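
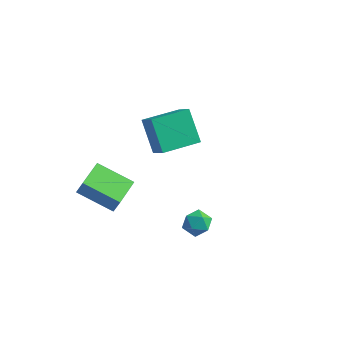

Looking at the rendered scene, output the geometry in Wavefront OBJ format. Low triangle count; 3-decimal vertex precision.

v -3.494 -3.101 1.495
v -3.134 -3.083 2.353
v -3.657 -1.48 1.528
v -3.298 -1.461 2.386
v -1.642 -2.899 0.714
v -1.283 -2.88 1.572
v -1.806 -1.277 0.747
v -1.446 -1.259 1.605
v -2.425 2.365 0.238
v -3.48 3.145 1.734
v -1.251 4.044 0.19
v -2.305 4.824 1.687
v -1.575 1.796 1.133
v -2.629 2.576 2.63
v -0.4 3.475 1.086
v -1.455 4.255 2.582
v 2.063 -1.49 1.391
v 2.757 -1.511 1.064
v 1.723 -2.489 0.736
v 2.417 -2.51 0.409
v 2.338 -2.677 1.154
v 2.548 -2.06 1.559
v 1.932 -1.94 0.241
v 2.142 -1.323 0.646
v 2.676 -1.789 0.354
v 2.927 -2.245 0.917
v 1.553 -1.755 0.883
v 1.804 -2.211 1.446
f 2 4 1
f 5 2 1
f 1 4 3
f 3 5 1
f 2 8 4
f 6 2 5
f 6 8 2
f 4 8 3
f 7 5 3
f 3 8 7
f 7 6 5
f 8 6 7
f 10 12 9
f 13 10 9
f 9 12 11
f 11 13 9
f 10 16 12
f 14 10 13
f 14 16 10
f 12 16 11
f 15 13 11
f 11 16 15
f 15 14 13
f 16 14 15
f 17 28 22
f 17 22 18
f 17 18 24
f 17 24 27
f 17 27 28
f 18 22 26
f 22 28 21
f 28 27 19
f 27 24 23
f 24 18 25
f 20 26 21
f 20 21 19
f 20 19 23
f 20 23 25
f 20 25 26
f 21 26 22
f 19 21 28
f 23 19 27
f 25 23 24
f 26 25 18



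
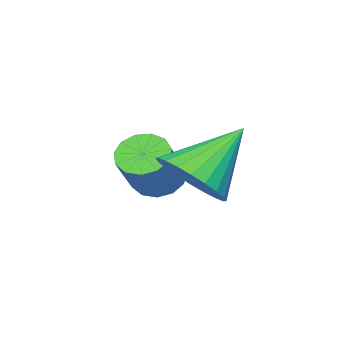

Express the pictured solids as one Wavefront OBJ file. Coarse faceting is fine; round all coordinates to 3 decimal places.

v -1.783 1.257 2.882
v -1.376 0.813 3.454
v -2.877 1.663 3.978
v -1.235 1.103 3.487
v -1.178 1.416 3.428
v -1.213 1.705 3.285
v -1.335 1.926 3.082
v -1.525 2.045 2.848
v -1.754 2.044 2.62
v -1.988 1.923 2.431
v -2.191 1.7 2.311
v -2.331 1.411 2.278
v -2.389 1.097 2.337
v -2.354 0.808 2.479
v -2.232 0.588 2.683
v -2.042 0.469 2.917
v -1.813 0.47 3.145
v -1.579 0.591 3.334
v -3.139 -0.593 2.091
v -2.791 -0.338 1.703
v -1.954 -0.052 2.641
v -2.301 -0.307 3.029
v -2.993 -0.106 1.812
v -2.155 0.18 2.751
v -3.242 -0.028 2.01
v -2.404 0.258 2.948
v -3.457 -0.13 2.234
v -2.619 0.156 3.172
v -3.572 -0.378 2.412
v -2.734 -0.092 3.35
v -3.549 -0.695 2.488
v -2.711 -0.409 3.426
v -3.396 -0.98 2.438
v -2.558 -0.694 3.377
v -3.161 -1.141 2.278
v -2.323 -0.856 3.216
v -2.92 -1.129 2.058
v -2.082 -0.843 2.997
v -2.748 -0.946 1.849
v -1.91 -0.66 2.787
v -2.7 -0.651 1.717
v -1.862 -0.365 2.655
f 2 1 4
f 2 4 3
f 4 1 5
f 4 5 3
f 5 1 6
f 5 6 3
f 6 1 7
f 6 7 3
f 7 1 8
f 7 8 3
f 8 1 9
f 8 9 3
f 9 1 10
f 9 10 3
f 10 1 11
f 10 11 3
f 11 1 12
f 11 12 3
f 12 1 13
f 12 13 3
f 13 1 14
f 13 14 3
f 14 1 15
f 14 15 3
f 15 1 16
f 15 16 3
f 16 1 17
f 16 17 3
f 17 1 18
f 17 18 3
f 18 1 2
f 18 2 3
f 20 19 23
f 20 23 21
f 21 23 24
f 21 24 22
f 23 19 25
f 23 25 24
f 24 25 26
f 24 26 22
f 25 19 27
f 25 27 26
f 26 27 28
f 26 28 22
f 27 19 29
f 27 29 28
f 28 29 30
f 28 30 22
f 29 19 31
f 29 31 30
f 30 31 32
f 30 32 22
f 31 19 33
f 31 33 32
f 32 33 34
f 32 34 22
f 33 19 35
f 33 35 34
f 34 35 36
f 34 36 22
f 35 19 37
f 35 37 36
f 36 37 38
f 36 38 22
f 37 19 39
f 37 39 38
f 38 39 40
f 38 40 22
f 39 19 41
f 39 41 40
f 40 41 42
f 40 42 22
f 41 19 20
f 41 20 42
f 42 20 21
f 42 21 22



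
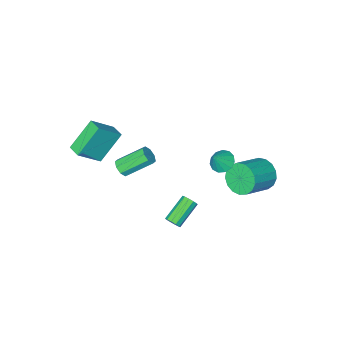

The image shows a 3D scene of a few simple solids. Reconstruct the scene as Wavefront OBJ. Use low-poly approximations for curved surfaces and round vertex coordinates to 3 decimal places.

v 2.066 1.944 -2.528
v 2.348 1.823 -2.133
v 0.895 1.434 -1.217
v 0.614 1.556 -1.612
v 2.28 2.124 -2.113
v 0.827 1.735 -1.197
v 2.13 2.356 -2.251
v 0.678 1.967 -1.336
v 1.956 2.431 -2.495
v 0.504 2.042 -1.58
v 1.824 2.32 -2.752
v 0.372 1.931 -1.837
v 1.785 2.066 -2.923
v 0.332 1.677 -2.007
v 1.853 1.765 -2.943
v 0.4 1.376 -2.027
v 2.002 1.533 -2.804
v 0.55 1.144 -1.889
v 2.176 1.458 -2.56
v 0.724 1.069 -1.645
v 2.308 1.569 -2.303
v 0.856 1.18 -1.388
v -1.163 2.081 1.41
v -0.659 1.616 1.081
v -0.457 2.179 2.35
v -0.554 2.013 0.96
v -0.642 2.432 0.982
v -0.896 2.739 1.14
v -1.234 2.837 1.384
v -1.55 2.695 1.636
v -1.743 2.358 1.816
v -1.752 1.933 1.867
v -1.574 1.555 1.773
v -1.265 1.344 1.564
v -0.925 1.367 1.306
v -3.662 2.464 -0.931
v -3.201 1.929 -1.721
v -1.456 2.221 -0.899
v -1.918 2.756 -0.109
v -3.204 2.409 -1.885
v -1.459 2.701 -1.063
v -3.312 2.902 -1.83
v -1.568 3.194 -1.009
v -3.5 3.294 -1.57
v -1.756 3.586 -0.748
v -3.726 3.496 -1.163
v -1.981 3.788 -0.341
v -3.937 3.462 -0.703
v -2.192 3.754 0.119
v -4.085 3.199 -0.295
v -2.34 3.491 0.527
v -4.136 2.768 -0.032
v -2.392 3.06 0.789
v -4.079 2.267 0.024
v -2.334 2.559 0.845
v -3.926 1.811 -0.138
v -2.182 2.103 0.683
v -3.713 1.505 -0.482
v -1.968 1.797 0.339
v -3.488 1.418 -0.929
v -1.744 1.71 -0.107
v -3.303 1.571 -1.376
v -1.559 1.863 -0.554
v 2.342 -3.428 2.06
v 3.691 -3.631 3.25
v 2.412 -2.514 2.136
v 3.761 -2.717 3.326
v 3.779 -3.403 0.434
v 5.128 -3.606 1.624
v 3.849 -2.489 0.51
v 5.198 -2.692 1.7
v 3.715 -0.571 1.456
v 3.939 -0.864 1.929
v 2.65 -0.061 3.037
v 2.425 0.231 2.564
v 4.138 -0.455 1.864
v 2.849 0.348 2.973
v 4.089 -0.114 1.56
v 2.8 0.689 2.668
v 3.82 -0.042 1.195
v 2.531 0.761 2.303
v 3.49 -0.279 0.983
v 2.201 0.524 2.091
v 3.291 -0.688 1.047
v 2.002 0.115 2.156
v 3.34 -1.029 1.352
v 2.051 -0.226 2.46
v 3.609 -1.101 1.717
v 2.32 -0.298 2.825
f 2 1 5
f 2 5 3
f 3 5 6
f 3 6 4
f 5 1 7
f 5 7 6
f 6 7 8
f 6 8 4
f 7 1 9
f 7 9 8
f 8 9 10
f 8 10 4
f 9 1 11
f 9 11 10
f 10 11 12
f 10 12 4
f 11 1 13
f 11 13 12
f 12 13 14
f 12 14 4
f 13 1 15
f 13 15 14
f 14 15 16
f 14 16 4
f 15 1 17
f 15 17 16
f 16 17 18
f 16 18 4
f 17 1 19
f 17 19 18
f 18 19 20
f 18 20 4
f 19 1 21
f 19 21 20
f 20 21 22
f 20 22 4
f 21 1 2
f 21 2 22
f 22 2 3
f 22 3 4
f 24 23 26
f 24 26 25
f 26 23 27
f 26 27 25
f 27 23 28
f 27 28 25
f 28 23 29
f 28 29 25
f 29 23 30
f 29 30 25
f 30 23 31
f 30 31 25
f 31 23 32
f 31 32 25
f 32 23 33
f 32 33 25
f 33 23 34
f 33 34 25
f 34 23 35
f 34 35 25
f 35 23 24
f 35 24 25
f 37 36 40
f 37 40 38
f 38 40 41
f 38 41 39
f 40 36 42
f 40 42 41
f 41 42 43
f 41 43 39
f 42 36 44
f 42 44 43
f 43 44 45
f 43 45 39
f 44 36 46
f 44 46 45
f 45 46 47
f 45 47 39
f 46 36 48
f 46 48 47
f 47 48 49
f 47 49 39
f 48 36 50
f 48 50 49
f 49 50 51
f 49 51 39
f 50 36 52
f 50 52 51
f 51 52 53
f 51 53 39
f 52 36 54
f 52 54 53
f 53 54 55
f 53 55 39
f 54 36 56
f 54 56 55
f 55 56 57
f 55 57 39
f 56 36 58
f 56 58 57
f 57 58 59
f 57 59 39
f 58 36 60
f 58 60 59
f 59 60 61
f 59 61 39
f 60 36 62
f 60 62 61
f 61 62 63
f 61 63 39
f 62 36 37
f 62 37 63
f 63 37 38
f 63 38 39
f 65 67 64
f 68 65 64
f 64 67 66
f 66 68 64
f 65 71 67
f 69 65 68
f 69 71 65
f 67 71 66
f 70 68 66
f 66 71 70
f 70 69 68
f 71 69 70
f 73 72 76
f 73 76 74
f 74 76 77
f 74 77 75
f 76 72 78
f 76 78 77
f 77 78 79
f 77 79 75
f 78 72 80
f 78 80 79
f 79 80 81
f 79 81 75
f 80 72 82
f 80 82 81
f 81 82 83
f 81 83 75
f 82 72 84
f 82 84 83
f 83 84 85
f 83 85 75
f 84 72 86
f 84 86 85
f 85 86 87
f 85 87 75
f 86 72 88
f 86 88 87
f 87 88 89
f 87 89 75
f 88 72 73
f 88 73 89
f 89 73 74
f 89 74 75



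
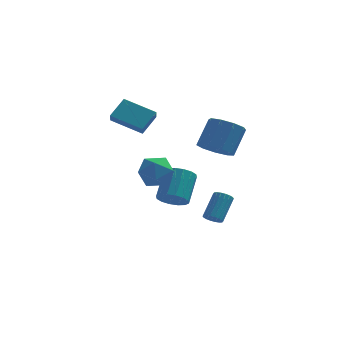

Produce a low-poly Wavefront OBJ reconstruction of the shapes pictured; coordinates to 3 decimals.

v -1.723 2.773 -3.436
v -1.071 2.221 -3.019
v -0.726 3.695 -1.607
v -1.377 4.247 -2.024
v -0.822 2.483 -3.353
v -0.477 3.956 -1.941
v -0.814 2.822 -3.709
v -0.469 4.295 -2.297
v -1.05 3.148 -3.992
v -0.704 4.622 -2.58
v -1.466 3.374 -4.126
v -1.12 4.847 -2.714
v -1.95 3.439 -4.075
v -1.605 4.912 -2.663
v -2.374 3.325 -3.853
v -2.029 4.799 -2.441
v -2.623 3.064 -3.519
v -2.278 4.537 -2.107
v -2.631 2.725 -3.163
v -2.286 4.198 -1.751
v -2.396 2.398 -2.88
v -2.05 3.872 -1.468
v -1.98 2.173 -2.746
v -1.634 3.646 -1.334
v -1.495 2.108 -2.797
v -1.15 3.581 -1.385
v 0.83 -3.681 -1.777
v 1.168 -4.071 -1.559
v 1.668 -2.969 -0.365
v 1.33 -2.579 -0.583
v 1.314 -3.957 -1.725
v 1.814 -2.855 -0.531
v 1.365 -3.788 -1.902
v 1.865 -2.687 -0.707
v 1.31 -3.599 -2.054
v 1.81 -2.497 -0.859
v 1.16 -3.425 -2.151
v 1.66 -2.324 -0.956
v 0.944 -3.302 -2.174
v 1.444 -2.201 -0.979
v 0.706 -3.254 -2.118
v 1.206 -2.153 -0.924
v 0.492 -3.291 -1.995
v 0.992 -2.189 -0.801
v 0.346 -3.405 -1.829
v 0.846 -2.303 -0.635
v 0.295 -3.573 -1.653
v 0.795 -2.472 -0.458
v 0.35 -3.763 -1.501
v 0.85 -2.661 -0.306
v 0.5 -3.936 -1.404
v 1 -2.835 -0.209
v 0.716 -4.059 -1.381
v 1.216 -2.958 -0.186
v 0.954 -4.107 -1.436
v 1.454 -3.006 -0.242
v 0.709 0.938 1.282
v 1.336 1.552 0.636
v 1.937 2.556 2.171
v 1.311 1.942 2.818
v 0.66 1.859 0.7
v 1.261 2.862 2.236
v 0.006 1.735 1.037
v 0.607 2.738 2.573
v -0.318 1.238 1.489
v 0.283 2.241 3.024
v -0.162 0.601 1.844
v 0.439 1.604 3.379
v 0.402 0.122 1.936
v 1.003 1.125 3.471
v 1.11 0.025 1.722
v 1.711 1.028 3.258
v 1.63 0.356 1.303
v 2.231 1.359 2.838
v 1.72 0.959 0.874
v 2.321 1.962 2.409
v -4.989 1.294 3.543
v -4.324 2.241 4.449
v -5.042 1.879 2.971
v -4.376 2.826 3.877
v -3.184 0.734 2.803
v -2.518 1.681 3.709
v -3.236 1.319 2.231
v -2.571 2.266 3.137
v -2.409 0.142 0.455
v -1.847 -0.498 1.222
v -2.813 -1.382 -0.522
v -2.251 -2.022 0.245
v -3.237 -1.515 0.534
v -2.988 -0.574 1.138
v -1.672 -1.306 -0.438
v -1.423 -0.365 0.166
v -1.392 -1.394 0.67
v -2.359 -1.523 1.271
v -2.301 -0.357 -0.571
v -3.268 -0.486 0.03
f 2 1 5
f 2 5 3
f 3 5 6
f 3 6 4
f 5 1 7
f 5 7 6
f 6 7 8
f 6 8 4
f 7 1 9
f 7 9 8
f 8 9 10
f 8 10 4
f 9 1 11
f 9 11 10
f 10 11 12
f 10 12 4
f 11 1 13
f 11 13 12
f 12 13 14
f 12 14 4
f 13 1 15
f 13 15 14
f 14 15 16
f 14 16 4
f 15 1 17
f 15 17 16
f 16 17 18
f 16 18 4
f 17 1 19
f 17 19 18
f 18 19 20
f 18 20 4
f 19 1 21
f 19 21 20
f 20 21 22
f 20 22 4
f 21 1 23
f 21 23 22
f 22 23 24
f 22 24 4
f 23 1 25
f 23 25 24
f 24 25 26
f 24 26 4
f 25 1 2
f 25 2 26
f 26 2 3
f 26 3 4
f 28 27 31
f 28 31 29
f 29 31 32
f 29 32 30
f 31 27 33
f 31 33 32
f 32 33 34
f 32 34 30
f 33 27 35
f 33 35 34
f 34 35 36
f 34 36 30
f 35 27 37
f 35 37 36
f 36 37 38
f 36 38 30
f 37 27 39
f 37 39 38
f 38 39 40
f 38 40 30
f 39 27 41
f 39 41 40
f 40 41 42
f 40 42 30
f 41 27 43
f 41 43 42
f 42 43 44
f 42 44 30
f 43 27 45
f 43 45 44
f 44 45 46
f 44 46 30
f 45 27 47
f 45 47 46
f 46 47 48
f 46 48 30
f 47 27 49
f 47 49 48
f 48 49 50
f 48 50 30
f 49 27 51
f 49 51 50
f 50 51 52
f 50 52 30
f 51 27 53
f 51 53 52
f 52 53 54
f 52 54 30
f 53 27 55
f 53 55 54
f 54 55 56
f 54 56 30
f 55 27 28
f 55 28 56
f 56 28 29
f 56 29 30
f 58 57 61
f 58 61 59
f 59 61 62
f 59 62 60
f 61 57 63
f 61 63 62
f 62 63 64
f 62 64 60
f 63 57 65
f 63 65 64
f 64 65 66
f 64 66 60
f 65 57 67
f 65 67 66
f 66 67 68
f 66 68 60
f 67 57 69
f 67 69 68
f 68 69 70
f 68 70 60
f 69 57 71
f 69 71 70
f 70 71 72
f 70 72 60
f 71 57 73
f 71 73 72
f 72 73 74
f 72 74 60
f 73 57 75
f 73 75 74
f 74 75 76
f 74 76 60
f 75 57 58
f 75 58 76
f 76 58 59
f 76 59 60
f 78 80 77
f 81 78 77
f 77 80 79
f 79 81 77
f 78 84 80
f 82 78 81
f 82 84 78
f 80 84 79
f 83 81 79
f 79 84 83
f 83 82 81
f 84 82 83
f 85 96 90
f 85 90 86
f 85 86 92
f 85 92 95
f 85 95 96
f 86 90 94
f 90 96 89
f 96 95 87
f 95 92 91
f 92 86 93
f 88 94 89
f 88 89 87
f 88 87 91
f 88 91 93
f 88 93 94
f 89 94 90
f 87 89 96
f 91 87 95
f 93 91 92
f 94 93 86



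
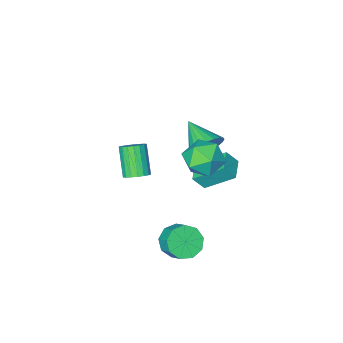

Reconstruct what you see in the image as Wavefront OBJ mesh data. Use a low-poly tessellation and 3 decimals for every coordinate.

v -0.041 -0.336 1.025
v 0.489 -0.029 1.67
v -0.019 -1.824 1.715
v 0.175 0.03 1.807
v -0.172 0.033 1.825
v -0.499 -0.021 1.721
v -0.756 -0.122 1.511
v -0.905 -0.256 1.227
v -0.922 -0.402 0.912
v -0.805 -0.538 0.615
v -0.572 -0.643 0.38
v -0.258 -0.702 0.243
v 0.089 -0.705 0.226
v 0.416 -0.652 0.33
v 0.673 -0.55 0.54
v 0.822 -0.416 0.824
v 0.839 -0.27 1.138
v 0.722 -0.134 1.435
v 2.818 1.782 -2.423
v 3.347 2.18 -2.972
v 3.412 2.957 -2.346
v 2.882 2.558 -1.797
v 2.789 2.322 -3.091
v 2.853 3.099 -2.465
v 2.244 2.212 -2.898
v 2.309 2.989 -2.272
v 1.968 1.9 -2.482
v 2.033 2.677 -1.856
v 2.089 1.533 -2.039
v 2.154 2.31 -1.413
v 2.551 1.282 -1.776
v 2.616 2.059 -1.149
v 3.138 1.265 -1.815
v 3.203 2.042 -1.189
v 3.575 1.489 -2.139
v 3.64 2.266 -1.513
v 3.657 1.851 -2.596
v 3.722 2.628 -1.97
v 0.329 0.302 -0.017
v 0.786 0.044 0.638
v -0.622 1.28 1.031
v -0.164 1.021 1.687
v 1.004 1.119 -0.167
v 1.462 0.86 0.489
v 0.054 2.096 0.882
v 0.511 1.838 1.537
v 0.422 1.272 2.451
v 0.784 1.712 3.309
v 1.916 1.448 1.731
v 2.278 1.888 2.589
v 2.038 0.885 2.586
v 1.115 0.777 3.03
v 1.585 2.383 2.01
v 0.662 2.275 2.454
v 1.503 2.399 3.037
v 1.783 1.473 3.393
v 0.917 1.687 1.647
v 1.197 0.761 2.003
v 2.108 -2.745 -1.928
v 2.627 -3.1 -2.046
v 2.252 -4.069 -0.791
v 1.732 -3.715 -0.672
v 2.725 -2.903 -1.865
v 2.349 -3.872 -0.609
v 2.7 -2.675 -1.696
v 2.325 -3.644 -0.441
v 2.558 -2.461 -1.573
v 2.183 -3.43 -0.318
v 2.327 -2.303 -1.521
v 1.952 -3.272 -0.265
v 2.052 -2.233 -1.549
v 1.677 -3.202 -0.293
v 1.789 -2.264 -1.652
v 1.413 -3.233 -0.396
v 1.588 -2.391 -1.809
v 1.213 -3.36 -0.554
v 1.491 -2.588 -1.991
v 1.115 -3.557 -0.735
v 1.515 -2.816 -2.159
v 1.14 -3.785 -0.904
v 1.657 -3.03 -2.282
v 1.282 -3.999 -1.027
v 1.888 -3.188 -2.335
v 1.513 -4.157 -1.079
v 2.163 -3.258 -2.307
v 1.788 -4.227 -1.051
v 2.427 -3.227 -2.204
v 2.051 -4.196 -0.948
f 2 1 4
f 2 4 3
f 4 1 5
f 4 5 3
f 5 1 6
f 5 6 3
f 6 1 7
f 6 7 3
f 7 1 8
f 7 8 3
f 8 1 9
f 8 9 3
f 9 1 10
f 9 10 3
f 10 1 11
f 10 11 3
f 11 1 12
f 11 12 3
f 12 1 13
f 12 13 3
f 13 1 14
f 13 14 3
f 14 1 15
f 14 15 3
f 15 1 16
f 15 16 3
f 16 1 17
f 16 17 3
f 17 1 18
f 17 18 3
f 18 1 2
f 18 2 3
f 20 19 23
f 20 23 21
f 21 23 24
f 21 24 22
f 23 19 25
f 23 25 24
f 24 25 26
f 24 26 22
f 25 19 27
f 25 27 26
f 26 27 28
f 26 28 22
f 27 19 29
f 27 29 28
f 28 29 30
f 28 30 22
f 29 19 31
f 29 31 30
f 30 31 32
f 30 32 22
f 31 19 33
f 31 33 32
f 32 33 34
f 32 34 22
f 33 19 35
f 33 35 34
f 34 35 36
f 34 36 22
f 35 19 37
f 35 37 36
f 36 37 38
f 36 38 22
f 37 19 20
f 37 20 38
f 38 20 21
f 38 21 22
f 40 42 39
f 43 40 39
f 39 42 41
f 41 43 39
f 40 46 42
f 44 40 43
f 44 46 40
f 42 46 41
f 45 43 41
f 41 46 45
f 45 44 43
f 46 44 45
f 47 58 52
f 47 52 48
f 47 48 54
f 47 54 57
f 47 57 58
f 48 52 56
f 52 58 51
f 58 57 49
f 57 54 53
f 54 48 55
f 50 56 51
f 50 51 49
f 50 49 53
f 50 53 55
f 50 55 56
f 51 56 52
f 49 51 58
f 53 49 57
f 55 53 54
f 56 55 48
f 60 59 63
f 60 63 61
f 61 63 64
f 61 64 62
f 63 59 65
f 63 65 64
f 64 65 66
f 64 66 62
f 65 59 67
f 65 67 66
f 66 67 68
f 66 68 62
f 67 59 69
f 67 69 68
f 68 69 70
f 68 70 62
f 69 59 71
f 69 71 70
f 70 71 72
f 70 72 62
f 71 59 73
f 71 73 72
f 72 73 74
f 72 74 62
f 73 59 75
f 73 75 74
f 74 75 76
f 74 76 62
f 75 59 77
f 75 77 76
f 76 77 78
f 76 78 62
f 77 59 79
f 77 79 78
f 78 79 80
f 78 80 62
f 79 59 81
f 79 81 80
f 80 81 82
f 80 82 62
f 81 59 83
f 81 83 82
f 82 83 84
f 82 84 62
f 83 59 85
f 83 85 84
f 84 85 86
f 84 86 62
f 85 59 87
f 85 87 86
f 86 87 88
f 86 88 62
f 87 59 60
f 87 60 88
f 88 60 61
f 88 61 62



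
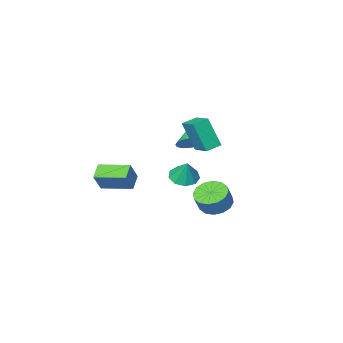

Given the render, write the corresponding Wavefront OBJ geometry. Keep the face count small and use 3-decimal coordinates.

v -0.543 0.855 1.696
v 0.089 0.408 1.424
v -0.817 0.085 2.324
v 0.223 0.561 1.671
v 0.24 0.759 1.922
v 0.138 0.972 2.138
v -0.067 1.167 2.287
v -0.345 1.314 2.346
v -0.653 1.391 2.306
v -0.944 1.387 2.174
v -1.174 1.302 1.968
v -1.308 1.148 1.721
v -1.325 0.95 1.471
v -1.224 0.737 1.255
v -1.018 0.543 1.106
v -0.74 0.395 1.046
v -0.432 0.318 1.086
v -0.141 0.322 1.219
v 2.298 -0.173 -0.686
v 2.913 0.107 0.518
v 2.986 0.516 -1.197
v 3.601 0.796 0.006
v 3.559 -1.656 -0.986
v 4.174 -1.376 0.217
v 4.247 -0.967 -1.498
v 4.862 -0.687 -0.294
v -0.983 -0.476 -1.74
v -0.086 -0.719 -1.731
v -0.837 0.116 -0.38
v -0.15 -0.136 -1.977
v -0.605 0.288 -2.113
v -1.236 0.355 -2.074
v -1.749 0.033 -1.879
v -1.904 -0.527 -1.619
v -1.628 -1.062 -1.415
v -1.05 -1.324 -1.364
v -0.441 -1.188 -1.488
v -0.383 3.25 2.769
v 0.031 2.519 4.606
v -0.267 4.621 3.289
v 0.146 3.889 5.126
v 0.574 3.251 2.554
v 0.987 2.519 4.391
v 0.689 4.621 3.074
v 1.103 3.89 4.911
v -2.433 0.712 -3.846
v -1.685 -0.013 -4.043
v -1.159 0.223 -2.911
v -1.907 0.948 -2.714
v -1.481 0.458 -4.236
v -0.955 0.694 -3.104
v -1.531 0.998 -4.324
v -1.005 1.233 -3.193
v -1.824 1.46 -4.285
v -1.297 1.696 -3.153
v -2.279 1.723 -4.127
v -1.753 1.958 -2.996
v -2.776 1.714 -3.895
v -2.25 1.949 -2.763
v -3.181 1.437 -3.649
v -2.655 1.673 -2.517
v -3.385 0.966 -3.456
v -2.859 1.202 -2.324
v -3.335 0.427 -3.367
v -2.809 0.662 -2.236
v -3.043 -0.036 -3.407
v -2.516 0.2 -2.275
v -2.587 -0.298 -3.564
v -2.061 -0.063 -2.433
v -2.09 -0.289 -3.797
v -1.564 -0.054 -2.665
f 2 1 4
f 2 4 3
f 4 1 5
f 4 5 3
f 5 1 6
f 5 6 3
f 6 1 7
f 6 7 3
f 7 1 8
f 7 8 3
f 8 1 9
f 8 9 3
f 9 1 10
f 9 10 3
f 10 1 11
f 10 11 3
f 11 1 12
f 11 12 3
f 12 1 13
f 12 13 3
f 13 1 14
f 13 14 3
f 14 1 15
f 14 15 3
f 15 1 16
f 15 16 3
f 16 1 17
f 16 17 3
f 17 1 18
f 17 18 3
f 18 1 2
f 18 2 3
f 20 22 19
f 23 20 19
f 19 22 21
f 21 23 19
f 20 26 22
f 24 20 23
f 24 26 20
f 22 26 21
f 25 23 21
f 21 26 25
f 25 24 23
f 26 24 25
f 28 27 30
f 28 30 29
f 30 27 31
f 30 31 29
f 31 27 32
f 31 32 29
f 32 27 33
f 32 33 29
f 33 27 34
f 33 34 29
f 34 27 35
f 34 35 29
f 35 27 36
f 35 36 29
f 36 27 37
f 36 37 29
f 37 27 28
f 37 28 29
f 39 41 38
f 42 39 38
f 38 41 40
f 40 42 38
f 39 45 41
f 43 39 42
f 43 45 39
f 41 45 40
f 44 42 40
f 40 45 44
f 44 43 42
f 45 43 44
f 47 46 50
f 47 50 48
f 48 50 51
f 48 51 49
f 50 46 52
f 50 52 51
f 51 52 53
f 51 53 49
f 52 46 54
f 52 54 53
f 53 54 55
f 53 55 49
f 54 46 56
f 54 56 55
f 55 56 57
f 55 57 49
f 56 46 58
f 56 58 57
f 57 58 59
f 57 59 49
f 58 46 60
f 58 60 59
f 59 60 61
f 59 61 49
f 60 46 62
f 60 62 61
f 61 62 63
f 61 63 49
f 62 46 64
f 62 64 63
f 63 64 65
f 63 65 49
f 64 46 66
f 64 66 65
f 65 66 67
f 65 67 49
f 66 46 68
f 66 68 67
f 67 68 69
f 67 69 49
f 68 46 70
f 68 70 69
f 69 70 71
f 69 71 49
f 70 46 47
f 70 47 71
f 71 47 48
f 71 48 49



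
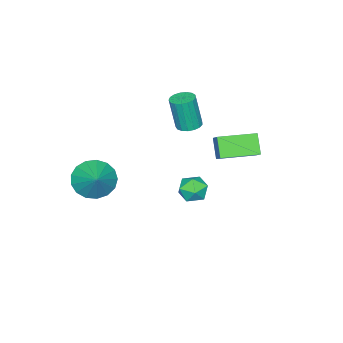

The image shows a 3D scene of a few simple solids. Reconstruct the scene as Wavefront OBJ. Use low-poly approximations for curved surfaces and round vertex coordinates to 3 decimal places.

v -1.894 -0.894 -2.378
v -1.544 -0.594 -1.778
v -1.036 -1.766 -2.442
v -0.686 -1.466 -1.842
v -1.358 -1.804 -1.758
v -1.888 -1.265 -1.718
v -0.692 -1.095 -2.502
v -1.222 -0.556 -2.462
v -0.801 -0.718 -1.855
v -1.212 -1.156 -1.395
v -1.368 -1.204 -2.825
v -1.779 -1.642 -2.365
v -2.771 -2.454 0.62
v -2.266 -2.151 0.652
v -2.184 -2.463 2.311
v -2.689 -2.766 2.28
v -2.465 -1.956 0.699
v -2.382 -2.268 2.358
v -2.734 -1.875 0.727
v -2.651 -2.187 2.386
v -3.011 -1.927 0.731
v -2.929 -2.238 2.39
v -3.234 -2.099 0.71
v -3.152 -2.411 2.369
v -3.35 -2.353 0.668
v -3.268 -2.664 2.327
v -3.334 -2.63 0.615
v -3.252 -2.941 2.274
v -3.189 -2.867 0.564
v -3.107 -3.178 2.223
v -2.948 -3.009 0.525
v -2.866 -3.32 2.184
v -2.667 -3.024 0.508
v -2.585 -3.335 2.167
v -2.409 -2.909 0.517
v -2.327 -3.22 2.176
v -2.234 -2.689 0.55
v -2.152 -3.001 2.209
v -2.183 -2.416 0.599
v -2.101 -2.727 2.258
v -1.076 -0.034 1.834
v -0.65 0.466 2.374
v -2.355 1.099 1.792
v -1.93 1.599 2.332
v -0.61 0.461 1.008
v -0.185 0.961 1.548
v -1.89 1.594 0.966
v -1.464 2.094 1.506
v 1.726 -4.151 -0.928
v 2.116 -3.699 -1.73
v 2.554 -3.309 -0.052
v 1.733 -3.433 -1.624
v 1.348 -3.331 -1.358
v 1.05 -3.418 -0.994
v 0.907 -3.672 -0.615
v 0.951 -4.036 -0.307
v 1.173 -4.426 -0.142
v 1.522 -4.753 -0.157
v 1.918 -4.943 -0.348
v 2.27 -4.951 -0.673
v 2.497 -4.775 -1.056
v 2.548 -4.457 -1.409
v 2.411 -4.068 -1.653
f 1 12 6
f 1 6 2
f 1 2 8
f 1 8 11
f 1 11 12
f 2 6 10
f 6 12 5
f 12 11 3
f 11 8 7
f 8 2 9
f 4 10 5
f 4 5 3
f 4 3 7
f 4 7 9
f 4 9 10
f 5 10 6
f 3 5 12
f 7 3 11
f 9 7 8
f 10 9 2
f 14 13 17
f 14 17 15
f 15 17 18
f 15 18 16
f 17 13 19
f 17 19 18
f 18 19 20
f 18 20 16
f 19 13 21
f 19 21 20
f 20 21 22
f 20 22 16
f 21 13 23
f 21 23 22
f 22 23 24
f 22 24 16
f 23 13 25
f 23 25 24
f 24 25 26
f 24 26 16
f 25 13 27
f 25 27 26
f 26 27 28
f 26 28 16
f 27 13 29
f 27 29 28
f 28 29 30
f 28 30 16
f 29 13 31
f 29 31 30
f 30 31 32
f 30 32 16
f 31 13 33
f 31 33 32
f 32 33 34
f 32 34 16
f 33 13 35
f 33 35 34
f 34 35 36
f 34 36 16
f 35 13 37
f 35 37 36
f 36 37 38
f 36 38 16
f 37 13 39
f 37 39 38
f 38 39 40
f 38 40 16
f 39 13 14
f 39 14 40
f 40 14 15
f 40 15 16
f 42 44 41
f 45 42 41
f 41 44 43
f 43 45 41
f 42 48 44
f 46 42 45
f 46 48 42
f 44 48 43
f 47 45 43
f 43 48 47
f 47 46 45
f 48 46 47
f 50 49 52
f 50 52 51
f 52 49 53
f 52 53 51
f 53 49 54
f 53 54 51
f 54 49 55
f 54 55 51
f 55 49 56
f 55 56 51
f 56 49 57
f 56 57 51
f 57 49 58
f 57 58 51
f 58 49 59
f 58 59 51
f 59 49 60
f 59 60 51
f 60 49 61
f 60 61 51
f 61 49 62
f 61 62 51
f 62 49 63
f 62 63 51
f 63 49 50
f 63 50 51



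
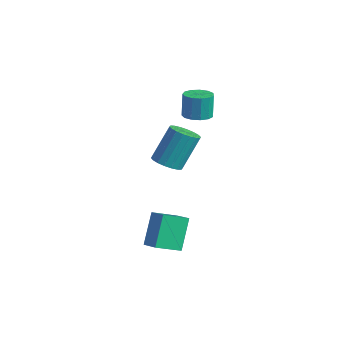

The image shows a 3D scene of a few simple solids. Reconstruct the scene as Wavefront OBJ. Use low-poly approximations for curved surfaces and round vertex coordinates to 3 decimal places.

v 3.482 -2.839 -1.668
v 2.901 -2.053 -0.144
v 3.697 -1.606 -2.223
v 3.116 -0.819 -0.7
v 4.444 -2.841 -1.3
v 3.863 -2.054 0.223
v 4.659 -1.607 -1.856
v 4.078 -0.821 -0.332
v -2.243 2.053 -0.981
v -1.657 1.54 -0.692
v -1.651 2.595 1.169
v -2.237 3.107 0.881
v -1.46 1.811 -0.847
v -1.454 2.866 1.015
v -1.418 2.131 -1.028
v -1.412 3.186 0.834
v -1.539 2.434 -1.2
v -1.533 3.489 0.662
v -1.8 2.663 -1.328
v -1.794 3.717 0.534
v -2.148 2.77 -1.388
v -2.142 3.825 0.474
v -2.515 2.735 -1.367
v -2.509 3.79 0.495
v -2.829 2.565 -1.269
v -2.823 3.62 0.592
v -3.026 2.294 -1.115
v -3.02 3.349 0.747
v -3.068 1.974 -0.934
v -3.062 3.029 0.928
v -2.947 1.671 -0.762
v -2.941 2.726 1.1
v -2.686 1.443 -0.634
v -2.68 2.497 1.228
v -2.338 1.335 -0.574
v -2.332 2.39 1.288
v -1.971 1.37 -0.595
v -1.965 2.425 1.267
v -1.34 3.212 2.427
v -0.786 3.717 2.433
v -0.926 3.854 3.779
v -1.48 3.348 3.773
v -1.145 3.934 2.374
v -1.284 4.071 3.72
v -1.565 3.921 2.332
v -1.704 4.058 3.678
v -1.914 3.683 2.32
v -2.053 3.82 3.666
v -2.081 3.295 2.342
v -2.22 3.432 3.688
v -2.012 2.881 2.391
v -2.152 3.018 3.737
v -1.731 2.572 2.452
v -1.87 2.709 3.798
v -1.325 2.466 2.504
v -1.465 2.603 3.85
v -0.924 2.596 2.533
v -1.064 2.733 3.879
v -0.655 2.923 2.527
v -0.795 3.059 3.873
v -0.604 3.34 2.49
v -0.744 3.477 3.836
f 2 4 1
f 5 2 1
f 1 4 3
f 3 5 1
f 2 8 4
f 6 2 5
f 6 8 2
f 4 8 3
f 7 5 3
f 3 8 7
f 7 6 5
f 8 6 7
f 10 9 13
f 10 13 11
f 11 13 14
f 11 14 12
f 13 9 15
f 13 15 14
f 14 15 16
f 14 16 12
f 15 9 17
f 15 17 16
f 16 17 18
f 16 18 12
f 17 9 19
f 17 19 18
f 18 19 20
f 18 20 12
f 19 9 21
f 19 21 20
f 20 21 22
f 20 22 12
f 21 9 23
f 21 23 22
f 22 23 24
f 22 24 12
f 23 9 25
f 23 25 24
f 24 25 26
f 24 26 12
f 25 9 27
f 25 27 26
f 26 27 28
f 26 28 12
f 27 9 29
f 27 29 28
f 28 29 30
f 28 30 12
f 29 9 31
f 29 31 30
f 30 31 32
f 30 32 12
f 31 9 33
f 31 33 32
f 32 33 34
f 32 34 12
f 33 9 35
f 33 35 34
f 34 35 36
f 34 36 12
f 35 9 37
f 35 37 36
f 36 37 38
f 36 38 12
f 37 9 10
f 37 10 38
f 38 10 11
f 38 11 12
f 40 39 43
f 40 43 41
f 41 43 44
f 41 44 42
f 43 39 45
f 43 45 44
f 44 45 46
f 44 46 42
f 45 39 47
f 45 47 46
f 46 47 48
f 46 48 42
f 47 39 49
f 47 49 48
f 48 49 50
f 48 50 42
f 49 39 51
f 49 51 50
f 50 51 52
f 50 52 42
f 51 39 53
f 51 53 52
f 52 53 54
f 52 54 42
f 53 39 55
f 53 55 54
f 54 55 56
f 54 56 42
f 55 39 57
f 55 57 56
f 56 57 58
f 56 58 42
f 57 39 59
f 57 59 58
f 58 59 60
f 58 60 42
f 59 39 61
f 59 61 60
f 60 61 62
f 60 62 42
f 61 39 40
f 61 40 62
f 62 40 41
f 62 41 42



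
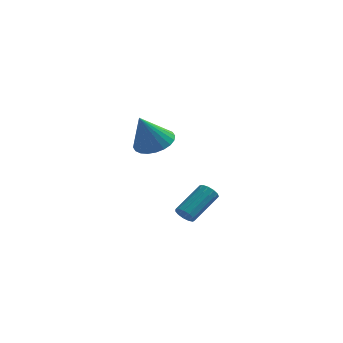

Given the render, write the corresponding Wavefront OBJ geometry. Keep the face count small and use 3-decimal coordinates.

v -2.661 1.928 -4.171
v -2.315 1.991 -4.568
v -1.473 3.314 -3.625
v -1.819 3.252 -3.229
v -2.543 2.176 -4.625
v -1.701 3.499 -3.682
v -2.808 2.283 -4.537
v -1.966 3.606 -3.595
v -3.026 2.277 -4.334
v -2.184 3.6 -3.391
v -3.129 2.16 -4.079
v -2.286 3.483 -3.136
v -3.083 1.97 -3.853
v -2.241 3.293 -2.91
v -2.903 1.767 -3.728
v -2.061 3.09 -2.786
v -2.646 1.615 -3.744
v -1.804 2.938 -2.802
v -2.394 1.562 -3.896
v -1.552 2.886 -2.953
v -2.227 1.626 -4.135
v -1.385 2.949 -3.192
v -2.198 1.786 -4.386
v -1.355 3.109 -3.443
v -3.665 0.205 1.02
v -2.859 -0.293 1.094
v -4.175 -0.385 2.62
v -2.758 0.03 1.245
v -2.796 0.38 1.362
v -2.966 0.703 1.426
v -3.242 0.95 1.429
v -3.583 1.084 1.37
v -3.936 1.084 1.257
v -4.248 0.95 1.108
v -4.471 0.702 0.946
v -4.571 0.379 0.795
v -4.534 0.029 0.678
v -4.364 -0.294 0.613
v -4.087 -0.541 0.61
v -3.747 -0.675 0.67
v -3.394 -0.675 0.783
v -3.082 -0.54 0.932
f 2 1 5
f 2 5 3
f 3 5 6
f 3 6 4
f 5 1 7
f 5 7 6
f 6 7 8
f 6 8 4
f 7 1 9
f 7 9 8
f 8 9 10
f 8 10 4
f 9 1 11
f 9 11 10
f 10 11 12
f 10 12 4
f 11 1 13
f 11 13 12
f 12 13 14
f 12 14 4
f 13 1 15
f 13 15 14
f 14 15 16
f 14 16 4
f 15 1 17
f 15 17 16
f 16 17 18
f 16 18 4
f 17 1 19
f 17 19 18
f 18 19 20
f 18 20 4
f 19 1 21
f 19 21 20
f 20 21 22
f 20 22 4
f 21 1 23
f 21 23 22
f 22 23 24
f 22 24 4
f 23 1 2
f 23 2 24
f 24 2 3
f 24 3 4
f 26 25 28
f 26 28 27
f 28 25 29
f 28 29 27
f 29 25 30
f 29 30 27
f 30 25 31
f 30 31 27
f 31 25 32
f 31 32 27
f 32 25 33
f 32 33 27
f 33 25 34
f 33 34 27
f 34 25 35
f 34 35 27
f 35 25 36
f 35 36 27
f 36 25 37
f 36 37 27
f 37 25 38
f 37 38 27
f 38 25 39
f 38 39 27
f 39 25 40
f 39 40 27
f 40 25 41
f 40 41 27
f 41 25 42
f 41 42 27
f 42 25 26
f 42 26 27



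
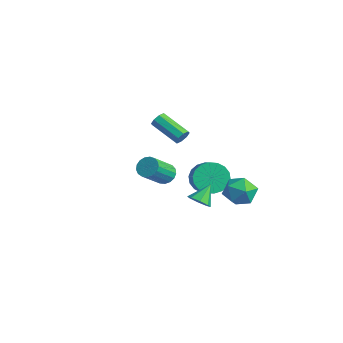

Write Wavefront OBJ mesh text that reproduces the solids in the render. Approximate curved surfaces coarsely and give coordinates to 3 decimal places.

v -1.647 3.116 -2.109
v -1.123 2.915 -2.985
v -0.249 2.584 -2.386
v -0.773 2.784 -1.511
v -1.015 3.357 -2.899
v -0.141 3.025 -2.3
v -1.031 3.75 -2.657
v -0.157 3.419 -2.058
v -1.17 4.019 -2.306
v -0.296 3.687 -1.707
v -1.403 4.108 -1.916
v -0.529 3.777 -1.317
v -1.685 4.001 -1.565
v -0.811 3.669 -0.966
v -1.959 3.718 -1.321
v -1.085 3.387 -0.722
v -2.171 3.316 -1.234
v -1.297 2.985 -0.635
v -2.279 2.875 -1.32
v -1.405 2.543 -0.721
v -2.263 2.481 -1.562
v -1.389 2.15 -0.963
v -2.124 2.213 -1.913
v -1.25 1.881 -1.314
v -1.891 2.123 -2.303
v -1.017 1.792 -1.704
v -1.609 2.231 -2.654
v -0.735 1.899 -2.055
v -1.335 2.513 -2.898
v -0.461 2.182 -2.299
v -0.144 3.835 -2.559
v 0.24 4.455 -1.802
v 1.14 2.745 -2.318
v 1.524 3.365 -1.561
v 0.624 2.845 -1.408
v -0.17 3.518 -1.556
v 1.55 3.682 -2.564
v 0.756 4.355 -2.712
v 1.287 4.36 -1.805
v 0.715 3.843 -1.09
v 0.665 3.357 -3.03
v 0.093 2.84 -2.315
v 2.796 -2.583 2.727
v 3.204 -2.854 2.315
v 3.532 -4.107 3.461
v 3.124 -3.837 3.873
v 3.38 -2.661 2.475
v 3.707 -3.914 3.622
v 3.421 -2.45 2.694
v 3.749 -3.703 3.84
v 3.32 -2.27 2.92
v 3.647 -3.523 4.066
v 3.098 -2.161 3.102
v 3.426 -3.415 4.248
v 2.808 -2.15 3.198
v 3.135 -3.403 4.344
v 2.514 -2.237 3.186
v 2.842 -3.491 4.332
v 2.285 -2.404 3.069
v 2.613 -3.658 4.215
v 2.174 -2.612 2.873
v 2.502 -3.866 4.02
v 2.205 -2.813 2.644
v 2.532 -4.067 3.791
v 2.371 -2.962 2.434
v 2.699 -4.215 3.581
v 2.635 -3.024 2.291
v 2.962 -4.277 3.438
v 2.935 -2.985 2.248
v 3.263 -4.238 3.394
v -2.235 1.892 1.222
v -1.987 1.795 1.68
v -3.618 1.31 2.457
v -3.865 1.408 1.998
v -2.115 2.179 1.652
v -3.746 1.694 2.428
v -2.313 2.395 1.371
v -3.944 1.91 2.148
v -2.465 2.317 1.003
v -4.096 1.832 1.78
v -2.482 1.99 0.763
v -4.113 1.505 1.54
v -2.354 1.606 0.792
v -3.985 1.121 1.568
v -2.156 1.39 1.072
v -3.787 0.905 1.849
v -2.004 1.468 1.44
v -3.635 0.983 2.217
v 1.351 0.483 -1.339
v 2.029 0.581 -1.254
v 1.109 1.397 -0.461
v 1.826 0.89 -1.631
v 1.345 0.96 -1.837
v 0.868 0.752 -1.752
v 0.673 0.386 -1.424
v 0.876 0.077 -1.047
v 1.357 0.006 -0.841
v 1.834 0.215 -0.926
f 2 1 5
f 2 5 3
f 3 5 6
f 3 6 4
f 5 1 7
f 5 7 6
f 6 7 8
f 6 8 4
f 7 1 9
f 7 9 8
f 8 9 10
f 8 10 4
f 9 1 11
f 9 11 10
f 10 11 12
f 10 12 4
f 11 1 13
f 11 13 12
f 12 13 14
f 12 14 4
f 13 1 15
f 13 15 14
f 14 15 16
f 14 16 4
f 15 1 17
f 15 17 16
f 16 17 18
f 16 18 4
f 17 1 19
f 17 19 18
f 18 19 20
f 18 20 4
f 19 1 21
f 19 21 20
f 20 21 22
f 20 22 4
f 21 1 23
f 21 23 22
f 22 23 24
f 22 24 4
f 23 1 25
f 23 25 24
f 24 25 26
f 24 26 4
f 25 1 27
f 25 27 26
f 26 27 28
f 26 28 4
f 27 1 29
f 27 29 28
f 28 29 30
f 28 30 4
f 29 1 2
f 29 2 30
f 30 2 3
f 30 3 4
f 31 42 36
f 31 36 32
f 31 32 38
f 31 38 41
f 31 41 42
f 32 36 40
f 36 42 35
f 42 41 33
f 41 38 37
f 38 32 39
f 34 40 35
f 34 35 33
f 34 33 37
f 34 37 39
f 34 39 40
f 35 40 36
f 33 35 42
f 37 33 41
f 39 37 38
f 40 39 32
f 44 43 47
f 44 47 45
f 45 47 48
f 45 48 46
f 47 43 49
f 47 49 48
f 48 49 50
f 48 50 46
f 49 43 51
f 49 51 50
f 50 51 52
f 50 52 46
f 51 43 53
f 51 53 52
f 52 53 54
f 52 54 46
f 53 43 55
f 53 55 54
f 54 55 56
f 54 56 46
f 55 43 57
f 55 57 56
f 56 57 58
f 56 58 46
f 57 43 59
f 57 59 58
f 58 59 60
f 58 60 46
f 59 43 61
f 59 61 60
f 60 61 62
f 60 62 46
f 61 43 63
f 61 63 62
f 62 63 64
f 62 64 46
f 63 43 65
f 63 65 64
f 64 65 66
f 64 66 46
f 65 43 67
f 65 67 66
f 66 67 68
f 66 68 46
f 67 43 69
f 67 69 68
f 68 69 70
f 68 70 46
f 69 43 44
f 69 44 70
f 70 44 45
f 70 45 46
f 72 71 75
f 72 75 73
f 73 75 76
f 73 76 74
f 75 71 77
f 75 77 76
f 76 77 78
f 76 78 74
f 77 71 79
f 77 79 78
f 78 79 80
f 78 80 74
f 79 71 81
f 79 81 80
f 80 81 82
f 80 82 74
f 81 71 83
f 81 83 82
f 82 83 84
f 82 84 74
f 83 71 85
f 83 85 84
f 84 85 86
f 84 86 74
f 85 71 87
f 85 87 86
f 86 87 88
f 86 88 74
f 87 71 72
f 87 72 88
f 88 72 73
f 88 73 74
f 90 89 92
f 90 92 91
f 92 89 93
f 92 93 91
f 93 89 94
f 93 94 91
f 94 89 95
f 94 95 91
f 95 89 96
f 95 96 91
f 96 89 97
f 96 97 91
f 97 89 98
f 97 98 91
f 98 89 90
f 98 90 91



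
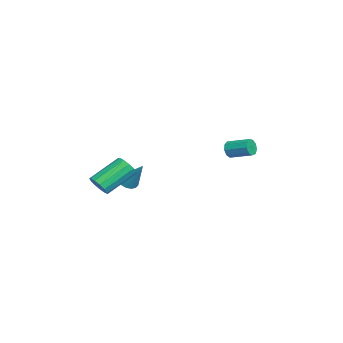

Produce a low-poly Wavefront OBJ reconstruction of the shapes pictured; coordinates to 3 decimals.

v 3.843 -3.182 -1.775
v 4.234 -2.703 -2.057
v 3.329 -1.32 -0.967
v 2.937 -1.798 -0.685
v 3.923 -2.732 -2.279
v 3.018 -1.349 -1.189
v 3.586 -2.904 -2.34
v 2.681 -1.521 -1.25
v 3.331 -3.164 -2.222
v 2.426 -1.781 -1.132
v 3.238 -3.43 -1.962
v 2.333 -2.046 -0.872
v 3.337 -3.617 -1.643
v 2.432 -2.233 -0.553
v 3.596 -3.665 -1.365
v 2.691 -2.282 -0.275
v 3.934 -3.561 -1.218
v 3.029 -2.177 -0.128
v 4.243 -3.335 -1.247
v 3.338 -1.952 -0.157
v 4.424 -3.061 -1.444
v 3.519 -1.678 -0.354
v 4.421 -2.826 -1.746
v 3.516 -1.442 -0.656
v -0.656 -2.06 -3.332
v -0.36 -2.543 -3.209
v 0.076 -1.24 -1.868
v -0.178 -2.385 -3.388
v -0.125 -2.14 -3.552
v -0.214 -1.873 -3.657
v -0.421 -1.656 -3.675
v -0.691 -1.548 -3.601
v -0.951 -1.576 -3.455
v -1.133 -1.735 -3.276
v -1.186 -1.98 -3.111
v -1.097 -2.247 -3.006
v -0.89 -2.464 -2.988
v -0.62 -2.572 -3.062
v -3.745 3.163 -2.096
v -3.449 3.199 -2.581
v -2.919 4.393 -2.17
v -3.215 4.357 -1.684
v -3.797 3.368 -2.625
v -3.267 4.563 -2.214
v -4.121 3.442 -2.421
v -3.591 4.636 -2.009
v -4.269 3.385 -2.064
v -3.739 4.579 -1.653
v -4.172 3.224 -1.723
v -3.642 4.418 -1.312
v -3.875 3.035 -1.556
v -3.345 4.229 -1.144
v -3.517 2.905 -1.641
v -2.987 4.1 -1.23
v -3.266 2.896 -1.939
v -2.736 4.091 -1.528
v -3.239 3.012 -2.311
v -2.709 4.207 -1.899
f 2 1 5
f 2 5 3
f 3 5 6
f 3 6 4
f 5 1 7
f 5 7 6
f 6 7 8
f 6 8 4
f 7 1 9
f 7 9 8
f 8 9 10
f 8 10 4
f 9 1 11
f 9 11 10
f 10 11 12
f 10 12 4
f 11 1 13
f 11 13 12
f 12 13 14
f 12 14 4
f 13 1 15
f 13 15 14
f 14 15 16
f 14 16 4
f 15 1 17
f 15 17 16
f 16 17 18
f 16 18 4
f 17 1 19
f 17 19 18
f 18 19 20
f 18 20 4
f 19 1 21
f 19 21 20
f 20 21 22
f 20 22 4
f 21 1 23
f 21 23 22
f 22 23 24
f 22 24 4
f 23 1 2
f 23 2 24
f 24 2 3
f 24 3 4
f 26 25 28
f 26 28 27
f 28 25 29
f 28 29 27
f 29 25 30
f 29 30 27
f 30 25 31
f 30 31 27
f 31 25 32
f 31 32 27
f 32 25 33
f 32 33 27
f 33 25 34
f 33 34 27
f 34 25 35
f 34 35 27
f 35 25 36
f 35 36 27
f 36 25 37
f 36 37 27
f 37 25 38
f 37 38 27
f 38 25 26
f 38 26 27
f 40 39 43
f 40 43 41
f 41 43 44
f 41 44 42
f 43 39 45
f 43 45 44
f 44 45 46
f 44 46 42
f 45 39 47
f 45 47 46
f 46 47 48
f 46 48 42
f 47 39 49
f 47 49 48
f 48 49 50
f 48 50 42
f 49 39 51
f 49 51 50
f 50 51 52
f 50 52 42
f 51 39 53
f 51 53 52
f 52 53 54
f 52 54 42
f 53 39 55
f 53 55 54
f 54 55 56
f 54 56 42
f 55 39 57
f 55 57 56
f 56 57 58
f 56 58 42
f 57 39 40
f 57 40 58
f 58 40 41
f 58 41 42



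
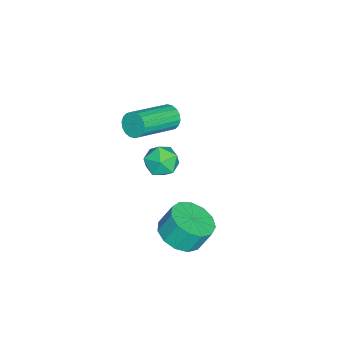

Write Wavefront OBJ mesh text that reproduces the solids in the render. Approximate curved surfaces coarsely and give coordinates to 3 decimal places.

v -3.895 -0.708 -1.557
v -3.305 -0.715 -2.228
v -4.315 -2.045 -1.912
v -3.725 -2.052 -2.583
v -3.439 -2.068 -1.736
v -3.18 -1.242 -1.517
v -4.44 -1.518 -2.623
v -4.181 -0.692 -2.404
v -3.642 -1.216 -2.887
v -3.023 -1.556 -2.339
v -4.597 -1.204 -1.801
v -3.978 -1.544 -1.253
v 1.096 0.829 -1.45
v 1.935 1.41 -1.588
v 1.743 1.933 -0.547
v 0.904 1.351 -0.41
v 1.491 1.706 -1.818
v 1.3 2.228 -0.777
v 0.923 1.723 -1.931
v 0.731 2.245 -0.891
v 0.409 1.456 -1.892
v 0.217 1.979 -0.851
v 0.113 0.99 -1.712
v -0.079 1.513 -0.672
v 0.129 0.473 -1.449
v -0.062 0.996 -0.409
v 0.452 0.069 -1.187
v 0.261 0.591 -0.146
v 0.98 -0.094 -1.008
v 0.788 0.428 0.032
v 1.544 0.036 -0.969
v 1.353 0.558 0.071
v 1.966 0.418 -1.084
v 1.775 0.94 -0.043
v 2.112 0.93 -1.314
v 1.92 1.453 -0.274
v -2.513 -0.657 2.563
v -2.163 -0.486 2.068
v -0.437 -1.492 2.942
v -0.787 -1.663 3.437
v -2.128 -0.272 2.246
v -0.402 -1.278 3.12
v -2.17 -0.135 2.487
v -0.444 -1.14 3.36
v -2.279 -0.1 2.742
v -0.553 -1.106 3.616
v -2.435 -0.176 2.963
v -0.709 -1.182 3.836
v -2.606 -0.348 3.104
v -0.88 -1.353 3.977
v -2.759 -0.58 3.138
v -1.033 -1.586 4.012
v -2.863 -0.828 3.058
v -1.137 -1.834 3.932
v -2.898 -1.042 2.88
v -1.172 -2.048 3.754
v -2.856 -1.18 2.64
v -1.13 -2.185 3.513
v -2.747 -1.214 2.384
v -1.021 -2.22 3.258
v -2.591 -1.138 2.164
v -0.865 -2.144 3.037
v -2.42 -0.967 2.023
v -0.694 -1.972 2.896
v -2.267 -0.734 1.988
v -0.541 -1.74 2.862
f 1 12 6
f 1 6 2
f 1 2 8
f 1 8 11
f 1 11 12
f 2 6 10
f 6 12 5
f 12 11 3
f 11 8 7
f 8 2 9
f 4 10 5
f 4 5 3
f 4 3 7
f 4 7 9
f 4 9 10
f 5 10 6
f 3 5 12
f 7 3 11
f 9 7 8
f 10 9 2
f 14 13 17
f 14 17 15
f 15 17 18
f 15 18 16
f 17 13 19
f 17 19 18
f 18 19 20
f 18 20 16
f 19 13 21
f 19 21 20
f 20 21 22
f 20 22 16
f 21 13 23
f 21 23 22
f 22 23 24
f 22 24 16
f 23 13 25
f 23 25 24
f 24 25 26
f 24 26 16
f 25 13 27
f 25 27 26
f 26 27 28
f 26 28 16
f 27 13 29
f 27 29 28
f 28 29 30
f 28 30 16
f 29 13 31
f 29 31 30
f 30 31 32
f 30 32 16
f 31 13 33
f 31 33 32
f 32 33 34
f 32 34 16
f 33 13 35
f 33 35 34
f 34 35 36
f 34 36 16
f 35 13 14
f 35 14 36
f 36 14 15
f 36 15 16
f 38 37 41
f 38 41 39
f 39 41 42
f 39 42 40
f 41 37 43
f 41 43 42
f 42 43 44
f 42 44 40
f 43 37 45
f 43 45 44
f 44 45 46
f 44 46 40
f 45 37 47
f 45 47 46
f 46 47 48
f 46 48 40
f 47 37 49
f 47 49 48
f 48 49 50
f 48 50 40
f 49 37 51
f 49 51 50
f 50 51 52
f 50 52 40
f 51 37 53
f 51 53 52
f 52 53 54
f 52 54 40
f 53 37 55
f 53 55 54
f 54 55 56
f 54 56 40
f 55 37 57
f 55 57 56
f 56 57 58
f 56 58 40
f 57 37 59
f 57 59 58
f 58 59 60
f 58 60 40
f 59 37 61
f 59 61 60
f 60 61 62
f 60 62 40
f 61 37 63
f 61 63 62
f 62 63 64
f 62 64 40
f 63 37 65
f 63 65 64
f 64 65 66
f 64 66 40
f 65 37 38
f 65 38 66
f 66 38 39
f 66 39 40



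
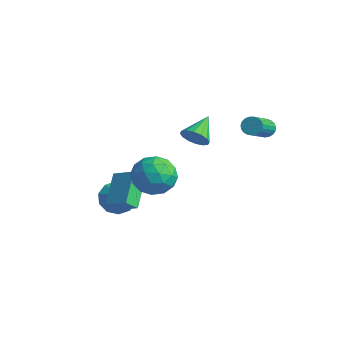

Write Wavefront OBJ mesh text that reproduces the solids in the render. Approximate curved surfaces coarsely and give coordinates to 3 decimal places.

v 0.195 -1.996 2.175
v 1.358 -1.831 1.885
v 0.022 -3.309 0.735
v 1.185 -3.144 0.445
v 0.892 -3.689 1.484
v 0.999 -2.878 2.374
v 0.381 -2.262 0.246
v 0.488 -1.451 1.136
v 1.472 -1.996 0.693
v 1.788 -2.877 1.458
v -0.408 -2.263 1.162
v -0.092 -3.144 1.927
v 0.792 -1.799 2.157
v 0.588 -3.341 0.463
v 0.416 -3.662 1.074
v 1.1 -3.565 0.904
v 0.581 -2.414 2.444
v 1.264 -2.317 2.274
v 0.99 -3.408 2.038
v 0.116 -2.823 0.346
v 0.799 -2.726 0.176
v 0.28 -1.575 1.716
v 0.964 -1.478 1.546
v 0.39 -1.732 0.582
v 1.542 -1.798 1.286
v 1.441 -2.57 0.439
v 0.968 -2.052 0.322
v 1.031 -1.575 0.845
v 1.728 -2.316 1.735
v 1.626 -3.088 0.888
v 1.454 -3.408 1.499
v 1.517 -2.931 2.023
v 1.795 -2.413 1.034
v -0.246 -2.052 1.732
v -0.348 -2.824 0.885
v -0.137 -2.209 0.597
v -0.074 -1.732 1.121
v -0.061 -2.57 2.181
v -0.162 -3.342 1.334
v 0.349 -3.565 1.775
v 0.412 -3.088 2.298
v -0.415 -2.727 1.586
v -4.164 -1.033 -3.477
v -3.619 -0.235 -3.861
v -3.056 -1.387 -2.643
v -3.94 -0.026 -3.345
v -4.347 -0.201 -2.88
v -4.683 -0.695 -2.642
v -4.821 -1.317 -2.723
v -4.708 -1.831 -3.092
v -4.387 -2.04 -3.608
v -3.98 -1.865 -4.073
v -3.644 -1.372 -4.311
v -3.506 -0.749 -4.23
v 1.464 3.88 2.444
v 1.902 4.2 2.619
v 2.594 2.661 3.71
v 2.156 2.34 3.536
v 1.739 4.245 2.785
v 2.431 2.705 3.876
v 1.528 4.226 2.892
v 2.221 2.687 3.984
v 1.307 4.148 2.922
v 1.999 2.608 4.013
v 1.112 4.023 2.87
v 1.805 2.483 3.961
v 0.978 3.873 2.743
v 1.671 2.334 3.834
v 0.929 3.725 2.565
v 1.621 2.185 3.657
v 0.972 3.603 2.366
v 1.664 2.064 3.458
v 1.099 3.529 2.181
v 1.792 1.99 3.272
v 1.29 3.516 2.041
v 1.983 1.977 3.132
v 1.511 3.566 1.971
v 2.204 2.026 3.062
v 1.724 3.67 1.983
v 2.416 2.13 3.074
v 1.892 3.81 2.074
v 2.584 2.27 3.166
v 1.985 3.962 2.23
v 2.678 2.423 3.321
v 1.989 4.1 2.422
v 2.681 2.561 3.514
v 0.99 -0.283 3.18
v 1.255 -0.581 3.85
v 0.49 1.023 3.96
v 1.566 -0.372 3.699
v 1.722 -0.139 3.408
v 1.681 0.056 3.057
v 1.456 0.16 2.738
v 1.105 0.145 2.538
v 0.724 0.016 2.51
v 0.413 -0.193 2.662
v 0.258 -0.427 2.953
v 0.298 -0.621 3.304
v 0.523 -0.725 3.623
v 0.874 -0.71 3.822
v -2.289 -3.252 -2.033
v -3.293 -1.928 -0.833
v -2.177 -2.614 -2.644
v -3.181 -1.29 -1.443
v -1.099 -2.89 -1.437
v -2.103 -1.566 -0.236
v -0.987 -2.252 -2.047
v -1.991 -0.928 -0.847
f 1 38 17
f 38 12 41
f 17 41 6
f 38 41 17
f 1 17 13
f 17 6 18
f 13 18 2
f 17 18 13
f 1 13 22
f 13 2 23
f 22 23 8
f 13 23 22
f 1 22 34
f 22 8 37
f 34 37 11
f 22 37 34
f 1 34 38
f 34 11 42
f 38 42 12
f 34 42 38
f 2 18 29
f 18 6 32
f 29 32 10
f 18 32 29
f 6 41 19
f 41 12 40
f 19 40 5
f 41 40 19
f 12 42 39
f 42 11 35
f 39 35 3
f 42 35 39
f 11 37 36
f 37 8 24
f 36 24 7
f 37 24 36
f 8 23 28
f 23 2 25
f 28 25 9
f 23 25 28
f 4 30 16
f 30 10 31
f 16 31 5
f 30 31 16
f 4 16 14
f 16 5 15
f 14 15 3
f 16 15 14
f 4 14 21
f 14 3 20
f 21 20 7
f 14 20 21
f 4 21 26
f 21 7 27
f 26 27 9
f 21 27 26
f 4 26 30
f 26 9 33
f 30 33 10
f 26 33 30
f 5 31 19
f 31 10 32
f 19 32 6
f 31 32 19
f 3 15 39
f 15 5 40
f 39 40 12
f 15 40 39
f 7 20 36
f 20 3 35
f 36 35 11
f 20 35 36
f 9 27 28
f 27 7 24
f 28 24 8
f 27 24 28
f 10 33 29
f 33 9 25
f 29 25 2
f 33 25 29
f 44 43 46
f 44 46 45
f 46 43 47
f 46 47 45
f 47 43 48
f 47 48 45
f 48 43 49
f 48 49 45
f 49 43 50
f 49 50 45
f 50 43 51
f 50 51 45
f 51 43 52
f 51 52 45
f 52 43 53
f 52 53 45
f 53 43 54
f 53 54 45
f 54 43 44
f 54 44 45
f 56 55 59
f 56 59 57
f 57 59 60
f 57 60 58
f 59 55 61
f 59 61 60
f 60 61 62
f 60 62 58
f 61 55 63
f 61 63 62
f 62 63 64
f 62 64 58
f 63 55 65
f 63 65 64
f 64 65 66
f 64 66 58
f 65 55 67
f 65 67 66
f 66 67 68
f 66 68 58
f 67 55 69
f 67 69 68
f 68 69 70
f 68 70 58
f 69 55 71
f 69 71 70
f 70 71 72
f 70 72 58
f 71 55 73
f 71 73 72
f 72 73 74
f 72 74 58
f 73 55 75
f 73 75 74
f 74 75 76
f 74 76 58
f 75 55 77
f 75 77 76
f 76 77 78
f 76 78 58
f 77 55 79
f 77 79 78
f 78 79 80
f 78 80 58
f 79 55 81
f 79 81 80
f 80 81 82
f 80 82 58
f 81 55 83
f 81 83 82
f 82 83 84
f 82 84 58
f 83 55 85
f 83 85 84
f 84 85 86
f 84 86 58
f 85 55 56
f 85 56 86
f 86 56 57
f 86 57 58
f 88 87 90
f 88 90 89
f 90 87 91
f 90 91 89
f 91 87 92
f 91 92 89
f 92 87 93
f 92 93 89
f 93 87 94
f 93 94 89
f 94 87 95
f 94 95 89
f 95 87 96
f 95 96 89
f 96 87 97
f 96 97 89
f 97 87 98
f 97 98 89
f 98 87 99
f 98 99 89
f 99 87 100
f 99 100 89
f 100 87 88
f 100 88 89
f 102 104 101
f 105 102 101
f 101 104 103
f 103 105 101
f 102 108 104
f 106 102 105
f 106 108 102
f 104 108 103
f 107 105 103
f 103 108 107
f 107 106 105
f 108 106 107



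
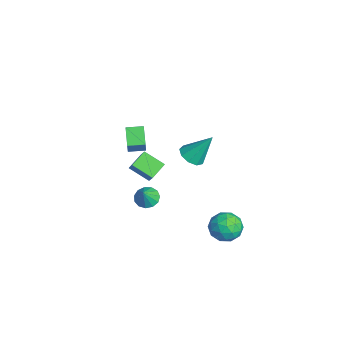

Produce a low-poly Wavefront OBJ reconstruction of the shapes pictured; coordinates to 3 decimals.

v 2.148 -2.912 3.403
v 1.531 -2.161 3.875
v 2.802 -1.966 2.754
v 2.185 -1.216 3.226
v 2.835 -2.844 4.194
v 2.218 -2.094 4.666
v 3.489 -1.899 3.545
v 2.872 -1.148 4.017
v -3.177 -2.086 0.33
v -4.298 -1.983 1
v -3.055 -1.095 0.382
v -4.176 -0.992 1.052
v -2.604 -2.208 1.308
v -3.725 -2.105 1.978
v -2.482 -1.217 1.36
v -3.603 -1.114 2.03
v 4.062 2.703 -0.436
v 4.638 2.258 -1.105
v 2.942 1.582 -0.655
v 3.518 1.137 -1.324
v 3.774 1.131 -0.369
v 4.466 1.824 -0.234
v 3.114 2.016 -1.526
v 3.806 2.709 -1.391
v 4.052 1.833 -1.779
v 4.46 1.286 -1.063
v 3.12 2.554 -0.697
v 3.528 2.007 0.019
v 4.448 2.578 -0.751
v 3.132 1.262 -1.009
v 3.282 1.258 -0.448
v 3.62 0.996 -0.841
v 4.347 2.323 -0.239
v 4.686 2.062 -0.632
v 4.178 1.4 -0.2
v 2.894 1.778 -1.128
v 3.233 1.517 -1.521
v 3.96 2.844 -0.919
v 4.298 2.582 -1.312
v 3.402 2.44 -1.56
v 4.443 2.068 -1.54
v 3.784 1.409 -1.669
v 3.547 1.926 -1.788
v 3.954 2.333 -1.708
v 4.682 1.746 -1.12
v 4.024 1.087 -1.249
v 4.174 1.084 -0.687
v 4.581 1.491 -0.608
v 4.338 1.497 -1.516
v 3.556 2.753 -0.511
v 2.898 2.094 -0.64
v 2.999 2.349 -1.152
v 3.406 2.756 -1.073
v 3.796 2.431 -0.091
v 3.137 1.772 -0.22
v 3.626 1.507 -0.052
v 4.033 1.914 0.028
v 3.242 2.343 -0.244
v -2.836 1.438 -0.269
v -2.079 1.085 -0.175
v -2.524 2.542 1.369
v -2.037 1.557 -0.501
v -2.369 1.972 -0.718
v -2.919 2.138 -0.725
v -3.43 1.976 -0.519
v -3.663 1.562 -0.196
v -3.509 1.09 0.093
v -3.04 0.781 0.213
v -2.475 0.779 0.107
v 3.058 -2.136 1.62
v 3.391 -2.624 1.263
v 3.602 -2.424 2.52
v 3.607 -2.301 1.236
v 3.649 -1.927 1.331
v 3.503 -1.618 1.517
v 3.216 -1.474 1.737
v 2.879 -1.54 1.919
v 2.599 -1.796 2.006
v 2.465 -2.159 1.971
v 2.519 -2.515 1.825
v 2.744 -2.75 1.613
v 3.07 -2.791 1.404
f 2 4 1
f 5 2 1
f 1 4 3
f 3 5 1
f 2 8 4
f 6 2 5
f 6 8 2
f 4 8 3
f 7 5 3
f 3 8 7
f 7 6 5
f 8 6 7
f 10 12 9
f 13 10 9
f 9 12 11
f 11 13 9
f 10 16 12
f 14 10 13
f 14 16 10
f 12 16 11
f 15 13 11
f 11 16 15
f 15 14 13
f 16 14 15
f 17 54 33
f 54 28 57
f 33 57 22
f 54 57 33
f 17 33 29
f 33 22 34
f 29 34 18
f 33 34 29
f 17 29 38
f 29 18 39
f 38 39 24
f 29 39 38
f 17 38 50
f 38 24 53
f 50 53 27
f 38 53 50
f 17 50 54
f 50 27 58
f 54 58 28
f 50 58 54
f 18 34 45
f 34 22 48
f 45 48 26
f 34 48 45
f 22 57 35
f 57 28 56
f 35 56 21
f 57 56 35
f 28 58 55
f 58 27 51
f 55 51 19
f 58 51 55
f 27 53 52
f 53 24 40
f 52 40 23
f 53 40 52
f 24 39 44
f 39 18 41
f 44 41 25
f 39 41 44
f 20 46 32
f 46 26 47
f 32 47 21
f 46 47 32
f 20 32 30
f 32 21 31
f 30 31 19
f 32 31 30
f 20 30 37
f 30 19 36
f 37 36 23
f 30 36 37
f 20 37 42
f 37 23 43
f 42 43 25
f 37 43 42
f 20 42 46
f 42 25 49
f 46 49 26
f 42 49 46
f 21 47 35
f 47 26 48
f 35 48 22
f 47 48 35
f 19 31 55
f 31 21 56
f 55 56 28
f 31 56 55
f 23 36 52
f 36 19 51
f 52 51 27
f 36 51 52
f 25 43 44
f 43 23 40
f 44 40 24
f 43 40 44
f 26 49 45
f 49 25 41
f 45 41 18
f 49 41 45
f 60 59 62
f 60 62 61
f 62 59 63
f 62 63 61
f 63 59 64
f 63 64 61
f 64 59 65
f 64 65 61
f 65 59 66
f 65 66 61
f 66 59 67
f 66 67 61
f 67 59 68
f 67 68 61
f 68 59 69
f 68 69 61
f 69 59 60
f 69 60 61
f 71 70 73
f 71 73 72
f 73 70 74
f 73 74 72
f 74 70 75
f 74 75 72
f 75 70 76
f 75 76 72
f 76 70 77
f 76 77 72
f 77 70 78
f 77 78 72
f 78 70 79
f 78 79 72
f 79 70 80
f 79 80 72
f 80 70 81
f 80 81 72
f 81 70 82
f 81 82 72
f 82 70 71
f 82 71 72



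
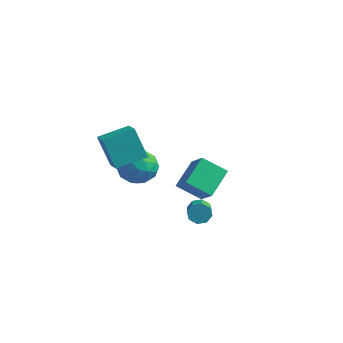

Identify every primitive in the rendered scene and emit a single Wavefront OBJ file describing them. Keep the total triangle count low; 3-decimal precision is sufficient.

v 0.192 0.574 -2.855
v 0.611 0.61 -3.337
v 1.528 -0.579 -2.628
v 1.108 -0.614 -2.145
v 0.722 0.915 -2.969
v 1.638 -0.274 -2.26
v 0.522 1.02 -2.534
v 1.438 -0.169 -1.825
v 0.129 0.864 -2.287
v 1.045 -0.325 -1.578
v -0.228 0.539 -2.372
v 0.689 -0.65 -1.663
v -0.338 0.234 -2.74
v 0.578 -0.955 -2.031
v -0.138 0.129 -3.175
v 0.778 -1.06 -2.466
v 0.255 0.285 -3.422
v 1.171 -0.904 -2.713
v -1.178 1.232 -1.72
v -1.346 2.813 -0.734
v -2.225 1.719 -2.678
v -2.393 3.299 -1.692
v -0.027 1.921 -2.628
v -0.195 3.501 -1.642
v -1.074 2.407 -3.586
v -1.242 3.988 -2.6
v -1.946 -3.784 1.85
v -2.719 -3.837 3.574
v -1.142 -2.331 2.255
v -1.915 -2.383 3.979
v -1.125 -4.337 2.201
v -1.898 -4.389 3.925
v -0.321 -2.883 2.606
v -1.094 -2.936 4.33
v -1.63 -1.2 -0.27
v -0.925 -1.501 0.552
v -3.035 -1.819 0.708
v -2.33 -2.12 1.53
v -2.509 -1.031 1.315
v -1.641 -0.648 0.71
v -2.319 -2.672 0.55
v -1.451 -2.289 -0.055
v -1.35 -2.411 1.059
v -1.468 -1.397 1.532
v -2.492 -1.923 -0.272
v -2.61 -0.909 0.201
v -1.154 -1.296 0.055
v -2.806 -2.024 1.205
v -2.911 -1.384 1.078
v -2.497 -1.561 1.562
v -1.575 -0.795 0.148
v -1.16 -0.972 0.631
v -2.092 -0.696 1.08
v -2.8 -2.348 0.629
v -2.385 -2.525 1.112
v -1.463 -1.759 -0.302
v -1.049 -1.936 0.182
v -1.868 -2.624 0.18
v -0.99 -2.008 0.836
v -1.815 -2.372 1.411
v -1.809 -2.696 0.835
v -1.299 -2.471 0.48
v -1.059 -1.412 1.114
v -1.884 -1.776 1.689
v -1.99 -1.136 1.563
v -1.48 -0.911 1.207
v -1.309 -1.947 1.412
v -2.076 -1.544 -0.429
v -2.901 -1.908 0.146
v -2.48 -2.409 0.053
v -1.97 -2.184 -0.303
v -2.145 -0.948 -0.151
v -2.97 -1.312 0.424
v -2.661 -0.849 0.78
v -2.151 -0.624 0.425
v -2.651 -1.373 -0.152
f 2 1 5
f 2 5 3
f 3 5 6
f 3 6 4
f 5 1 7
f 5 7 6
f 6 7 8
f 6 8 4
f 7 1 9
f 7 9 8
f 8 9 10
f 8 10 4
f 9 1 11
f 9 11 10
f 10 11 12
f 10 12 4
f 11 1 13
f 11 13 12
f 12 13 14
f 12 14 4
f 13 1 15
f 13 15 14
f 14 15 16
f 14 16 4
f 15 1 17
f 15 17 16
f 16 17 18
f 16 18 4
f 17 1 2
f 17 2 18
f 18 2 3
f 18 3 4
f 20 22 19
f 23 20 19
f 19 22 21
f 21 23 19
f 20 26 22
f 24 20 23
f 24 26 20
f 22 26 21
f 25 23 21
f 21 26 25
f 25 24 23
f 26 24 25
f 28 30 27
f 31 28 27
f 27 30 29
f 29 31 27
f 28 34 30
f 32 28 31
f 32 34 28
f 30 34 29
f 33 31 29
f 29 34 33
f 33 32 31
f 34 32 33
f 35 72 51
f 72 46 75
f 51 75 40
f 72 75 51
f 35 51 47
f 51 40 52
f 47 52 36
f 51 52 47
f 35 47 56
f 47 36 57
f 56 57 42
f 47 57 56
f 35 56 68
f 56 42 71
f 68 71 45
f 56 71 68
f 35 68 72
f 68 45 76
f 72 76 46
f 68 76 72
f 36 52 63
f 52 40 66
f 63 66 44
f 52 66 63
f 40 75 53
f 75 46 74
f 53 74 39
f 75 74 53
f 46 76 73
f 76 45 69
f 73 69 37
f 76 69 73
f 45 71 70
f 71 42 58
f 70 58 41
f 71 58 70
f 42 57 62
f 57 36 59
f 62 59 43
f 57 59 62
f 38 64 50
f 64 44 65
f 50 65 39
f 64 65 50
f 38 50 48
f 50 39 49
f 48 49 37
f 50 49 48
f 38 48 55
f 48 37 54
f 55 54 41
f 48 54 55
f 38 55 60
f 55 41 61
f 60 61 43
f 55 61 60
f 38 60 64
f 60 43 67
f 64 67 44
f 60 67 64
f 39 65 53
f 65 44 66
f 53 66 40
f 65 66 53
f 37 49 73
f 49 39 74
f 73 74 46
f 49 74 73
f 41 54 70
f 54 37 69
f 70 69 45
f 54 69 70
f 43 61 62
f 61 41 58
f 62 58 42
f 61 58 62
f 44 67 63
f 67 43 59
f 63 59 36
f 67 59 63



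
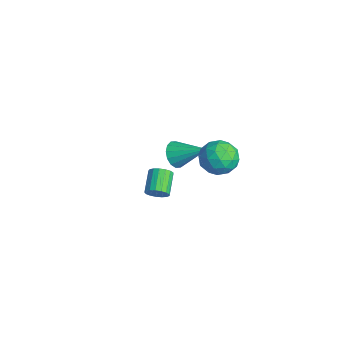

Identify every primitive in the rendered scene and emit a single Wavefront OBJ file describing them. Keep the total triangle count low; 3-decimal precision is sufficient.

v -3.408 3.077 -3.524
v -2.7 2.551 -3.646
v -2.192 4.463 -2.456
v -2.703 2.833 -4.01
v -2.894 3.181 -4.243
v -3.223 3.501 -4.284
v -3.601 3.708 -4.122
v -3.928 3.745 -3.799
v -4.115 3.604 -3.403
v -4.112 3.321 -3.039
v -3.921 2.973 -2.805
v -3.593 2.653 -2.764
v -3.214 2.447 -2.926
v -2.888 2.409 -3.249
v 2.002 4.441 0.819
v 2.606 3.659 0.26
v 0.454 3.761 0.1
v 1.058 2.979 -0.459
v 0.971 2.928 0.672
v 1.928 3.348 1.116
v 1.132 4.072 -0.756
v 2.089 4.492 -0.312
v 2.068 3.43 -0.714
v 1.969 2.723 0.169
v 1.091 4.697 0.191
v 0.992 3.99 1.074
v 2.44 4.11 0.602
v 0.62 3.31 -0.242
v 0.569 3.28 0.423
v 0.924 2.82 0.094
v 2.042 3.927 1.106
v 2.397 3.467 0.777
v 1.436 3.037 1.02
v 0.663 3.953 -0.417
v 1.018 3.493 -0.746
v 2.136 4.6 0.266
v 2.491 4.14 -0.063
v 1.624 4.383 -0.66
v 2.478 3.516 -0.299
v 1.568 3.116 -0.721
v 1.612 3.758 -0.896
v 2.174 4.006 -0.635
v 2.42 3.1 0.22
v 1.51 2.7 -0.202
v 1.46 2.67 0.463
v 2.022 2.917 0.724
v 2.104 2.966 -0.352
v 1.55 4.72 0.562
v 0.64 4.32 0.14
v 1.038 4.503 -0.364
v 1.6 4.75 -0.103
v 1.492 4.304 1.081
v 0.582 3.904 0.659
v 0.886 3.414 0.995
v 1.448 3.662 1.256
v 0.956 4.454 0.712
v 4.169 -0.499 0.761
v 4.545 -0.402 1.257
v 3.507 0.156 1.935
v 3.131 0.059 1.439
v 4.574 -0.15 1.094
v 3.536 0.408 1.772
v 4.511 0.022 0.855
v 3.472 0.58 1.533
v 4.369 0.075 0.594
v 3.33 0.633 1.272
v 4.181 -0.004 0.372
v 3.143 0.554 1.05
v 3.991 -0.196 0.238
v 2.952 0.362 0.916
v 3.842 -0.457 0.225
v 2.803 0.1 0.903
v 3.767 -0.728 0.334
v 2.729 -0.171 1.012
v 3.785 -0.947 0.541
v 2.746 -0.389 1.219
v 3.891 -1.063 0.798
v 2.852 -0.505 1.476
v 4.061 -1.049 1.047
v 3.022 -0.492 1.725
v 4.255 -0.91 1.231
v 3.216 -0.352 1.909
v 4.43 -0.676 1.306
v 3.391 -0.119 1.984
f 2 1 4
f 2 4 3
f 4 1 5
f 4 5 3
f 5 1 6
f 5 6 3
f 6 1 7
f 6 7 3
f 7 1 8
f 7 8 3
f 8 1 9
f 8 9 3
f 9 1 10
f 9 10 3
f 10 1 11
f 10 11 3
f 11 1 12
f 11 12 3
f 12 1 13
f 12 13 3
f 13 1 14
f 13 14 3
f 14 1 2
f 14 2 3
f 15 52 31
f 52 26 55
f 31 55 20
f 52 55 31
f 15 31 27
f 31 20 32
f 27 32 16
f 31 32 27
f 15 27 36
f 27 16 37
f 36 37 22
f 27 37 36
f 15 36 48
f 36 22 51
f 48 51 25
f 36 51 48
f 15 48 52
f 48 25 56
f 52 56 26
f 48 56 52
f 16 32 43
f 32 20 46
f 43 46 24
f 32 46 43
f 20 55 33
f 55 26 54
f 33 54 19
f 55 54 33
f 26 56 53
f 56 25 49
f 53 49 17
f 56 49 53
f 25 51 50
f 51 22 38
f 50 38 21
f 51 38 50
f 22 37 42
f 37 16 39
f 42 39 23
f 37 39 42
f 18 44 30
f 44 24 45
f 30 45 19
f 44 45 30
f 18 30 28
f 30 19 29
f 28 29 17
f 30 29 28
f 18 28 35
f 28 17 34
f 35 34 21
f 28 34 35
f 18 35 40
f 35 21 41
f 40 41 23
f 35 41 40
f 18 40 44
f 40 23 47
f 44 47 24
f 40 47 44
f 19 45 33
f 45 24 46
f 33 46 20
f 45 46 33
f 17 29 53
f 29 19 54
f 53 54 26
f 29 54 53
f 21 34 50
f 34 17 49
f 50 49 25
f 34 49 50
f 23 41 42
f 41 21 38
f 42 38 22
f 41 38 42
f 24 47 43
f 47 23 39
f 43 39 16
f 47 39 43
f 58 57 61
f 58 61 59
f 59 61 62
f 59 62 60
f 61 57 63
f 61 63 62
f 62 63 64
f 62 64 60
f 63 57 65
f 63 65 64
f 64 65 66
f 64 66 60
f 65 57 67
f 65 67 66
f 66 67 68
f 66 68 60
f 67 57 69
f 67 69 68
f 68 69 70
f 68 70 60
f 69 57 71
f 69 71 70
f 70 71 72
f 70 72 60
f 71 57 73
f 71 73 72
f 72 73 74
f 72 74 60
f 73 57 75
f 73 75 74
f 74 75 76
f 74 76 60
f 75 57 77
f 75 77 76
f 76 77 78
f 76 78 60
f 77 57 79
f 77 79 78
f 78 79 80
f 78 80 60
f 79 57 81
f 79 81 80
f 80 81 82
f 80 82 60
f 81 57 83
f 81 83 82
f 82 83 84
f 82 84 60
f 83 57 58
f 83 58 84
f 84 58 59
f 84 59 60



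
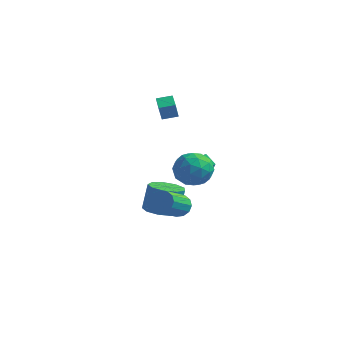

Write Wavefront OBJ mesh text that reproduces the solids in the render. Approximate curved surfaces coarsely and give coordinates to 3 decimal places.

v -0.111 3.063 2.845
v -0.185 2.888 3.705
v 0.573 3.542 3.001
v 0.5 3.367 3.86
v 0.54 2.173 2.72
v 0.467 1.998 3.579
v 1.225 2.652 2.875
v 1.151 2.477 3.735
v 2.443 2.222 -0.701
v 3.329 2.306 -0.048
v 1.991 0.694 0.108
v 2.877 0.778 0.761
v 2.038 1.486 0.876
v 2.317 2.43 0.376
v 3.003 0.57 -0.316
v 3.282 1.514 -0.816
v 3.675 1.284 0.19
v 3.079 1.851 0.927
v 2.241 1.149 -0.867
v 1.645 1.716 -0.13
v 2.926 2.398 -0.445
v 2.394 0.602 0.505
v 1.901 1.018 0.573
v 2.422 1.067 0.957
v 2.331 2.471 -0.196
v 2.852 2.52 0.188
v 2.093 2.039 0.731
v 2.468 0.48 -0.128
v 2.989 0.529 0.256
v 2.898 1.933 -0.897
v 3.419 1.982 -0.513
v 3.227 0.961 -0.671
v 3.65 1.847 0.078
v 3.384 0.949 0.554
v 3.458 0.827 -0.079
v 3.622 1.381 -0.373
v 3.299 2.18 0.511
v 3.034 1.282 0.987
v 2.541 1.698 1.054
v 2.705 2.253 0.761
v 3.503 1.579 0.651
v 2.286 1.718 -0.927
v 2.021 0.82 -0.451
v 2.615 0.747 -0.701
v 2.779 1.302 -0.994
v 1.936 2.051 -0.494
v 1.67 1.153 -0.018
v 1.698 1.619 0.433
v 1.862 2.173 0.139
v 1.817 1.421 -0.591
v 1.803 3.352 -2.047
v 1.123 3.64 -1.626
v 2.231 4.166 -1.913
v 1.551 4.454 -1.491
v 2.369 2.846 -0.789
v 1.689 3.134 -0.367
v 2.797 3.66 -0.654
v 2.117 3.948 -0.233
v 1.871 1.474 -2.813
v 2.562 1.537 -2.658
v 2.459 -0.17 -1.493
v 1.769 -0.234 -1.647
v 2.364 1.742 -2.377
v 2.261 0.034 -1.211
v 2.01 1.861 -2.234
v 1.907 0.153 -1.068
v 1.612 1.857 -2.274
v 1.509 0.149 -1.109
v 1.296 1.732 -2.486
v 1.193 0.024 -1.32
v 1.163 1.524 -2.801
v 1.06 -0.183 -1.636
v 1.255 1.301 -3.12
v 1.152 -0.407 -1.955
v 1.543 1.133 -3.342
v 1.44 -0.575 -2.176
v 1.935 1.073 -3.395
v 1.832 -0.635 -2.23
v 2.307 1.14 -3.264
v 2.204 -0.568 -2.098
v 2.54 1.313 -2.989
v 2.437 -0.394 -1.824
v 0.252 2.581 -4.228
v 0.905 3.281 -4.478
v 0.981 3.76 -2.943
v 0.328 3.059 -2.692
v 0.275 3.525 -4.523
v 0.351 4.004 -2.988
v -0.366 3.328 -4.43
v -0.289 3.806 -2.895
v -0.718 2.78 -4.242
v -0.641 3.259 -2.706
v -0.616 2.14 -4.047
v -0.54 2.618 -2.512
v -0.108 1.706 -3.937
v -0.032 2.184 -2.402
v 0.568 1.681 -3.963
v 0.644 2.159 -2.427
v 1.096 2.077 -4.113
v 1.173 2.556 -2.577
v 1.23 2.709 -4.316
v 1.306 3.188 -2.781
f 2 4 1
f 5 2 1
f 1 4 3
f 3 5 1
f 2 8 4
f 6 2 5
f 6 8 2
f 4 8 3
f 7 5 3
f 3 8 7
f 7 6 5
f 8 6 7
f 9 46 25
f 46 20 49
f 25 49 14
f 46 49 25
f 9 25 21
f 25 14 26
f 21 26 10
f 25 26 21
f 9 21 30
f 21 10 31
f 30 31 16
f 21 31 30
f 9 30 42
f 30 16 45
f 42 45 19
f 30 45 42
f 9 42 46
f 42 19 50
f 46 50 20
f 42 50 46
f 10 26 37
f 26 14 40
f 37 40 18
f 26 40 37
f 14 49 27
f 49 20 48
f 27 48 13
f 49 48 27
f 20 50 47
f 50 19 43
f 47 43 11
f 50 43 47
f 19 45 44
f 45 16 32
f 44 32 15
f 45 32 44
f 16 31 36
f 31 10 33
f 36 33 17
f 31 33 36
f 12 38 24
f 38 18 39
f 24 39 13
f 38 39 24
f 12 24 22
f 24 13 23
f 22 23 11
f 24 23 22
f 12 22 29
f 22 11 28
f 29 28 15
f 22 28 29
f 12 29 34
f 29 15 35
f 34 35 17
f 29 35 34
f 12 34 38
f 34 17 41
f 38 41 18
f 34 41 38
f 13 39 27
f 39 18 40
f 27 40 14
f 39 40 27
f 11 23 47
f 23 13 48
f 47 48 20
f 23 48 47
f 15 28 44
f 28 11 43
f 44 43 19
f 28 43 44
f 17 35 36
f 35 15 32
f 36 32 16
f 35 32 36
f 18 41 37
f 41 17 33
f 37 33 10
f 41 33 37
f 52 54 51
f 55 52 51
f 51 54 53
f 53 55 51
f 52 58 54
f 56 52 55
f 56 58 52
f 54 58 53
f 57 55 53
f 53 58 57
f 57 56 55
f 58 56 57
f 60 59 63
f 60 63 61
f 61 63 64
f 61 64 62
f 63 59 65
f 63 65 64
f 64 65 66
f 64 66 62
f 65 59 67
f 65 67 66
f 66 67 68
f 66 68 62
f 67 59 69
f 67 69 68
f 68 69 70
f 68 70 62
f 69 59 71
f 69 71 70
f 70 71 72
f 70 72 62
f 71 59 73
f 71 73 72
f 72 73 74
f 72 74 62
f 73 59 75
f 73 75 74
f 74 75 76
f 74 76 62
f 75 59 77
f 75 77 76
f 76 77 78
f 76 78 62
f 77 59 79
f 77 79 78
f 78 79 80
f 78 80 62
f 79 59 81
f 79 81 80
f 80 81 82
f 80 82 62
f 81 59 60
f 81 60 82
f 82 60 61
f 82 61 62
f 84 83 87
f 84 87 85
f 85 87 88
f 85 88 86
f 87 83 89
f 87 89 88
f 88 89 90
f 88 90 86
f 89 83 91
f 89 91 90
f 90 91 92
f 90 92 86
f 91 83 93
f 91 93 92
f 92 93 94
f 92 94 86
f 93 83 95
f 93 95 94
f 94 95 96
f 94 96 86
f 95 83 97
f 95 97 96
f 96 97 98
f 96 98 86
f 97 83 99
f 97 99 98
f 98 99 100
f 98 100 86
f 99 83 101
f 99 101 100
f 100 101 102
f 100 102 86
f 101 83 84
f 101 84 102
f 102 84 85
f 102 85 86

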